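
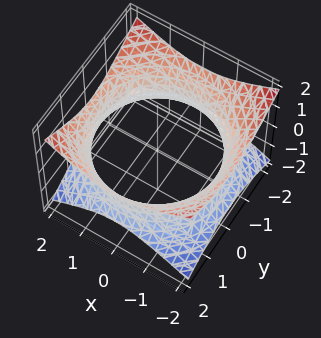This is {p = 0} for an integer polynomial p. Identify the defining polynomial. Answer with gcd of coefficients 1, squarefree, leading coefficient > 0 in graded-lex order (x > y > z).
x^2 + y^2 - 2*z^2 - 3

deg p = 2.
Symmetries: the z ↦ −z reflection is a symmetry, so z appears only in even powers; rotational symmetry about the z-axis ⇒ p depends on x, y only through x² + y².
Observable constraints: no z-intercept at any integer in the box; a circular section at z = 0 has radius between 1 and 2.
The integer polynomial consistent with all of this is the stated p.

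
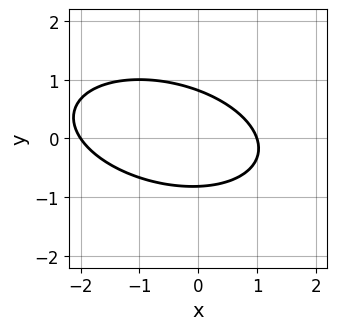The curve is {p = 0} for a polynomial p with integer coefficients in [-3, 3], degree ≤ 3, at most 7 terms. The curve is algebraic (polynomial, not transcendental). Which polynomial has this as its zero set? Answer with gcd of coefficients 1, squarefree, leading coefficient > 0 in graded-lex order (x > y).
First, the degree is 2 — the shape is more complex than any degree-1 curve.
Next, from the visible intercepts: the x-axis gridline crossings are at x ∈ {-2, 1}.
Finally, putting this together gives p.

x^2 + x*y + 3*y^2 + x - 2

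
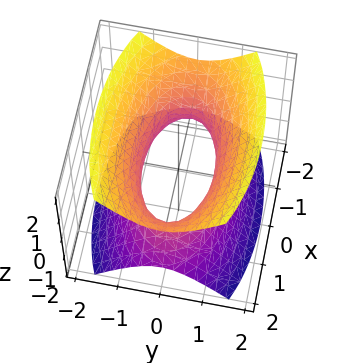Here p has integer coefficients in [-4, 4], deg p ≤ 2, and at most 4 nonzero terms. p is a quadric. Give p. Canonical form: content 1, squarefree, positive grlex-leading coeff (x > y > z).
The degree is 2 — an hourglass — one-sheet hyperboloid; a quadric.
Symmetries: mirror symmetry z ↦ −z ⇒ only even powers of z; the y ↦ −y reflection is a symmetry, so y appears only in even powers; mirror symmetry x ↦ −x ⇒ only even powers of x.
Against the integer gridlines: it misses every integer gridline on the z-axis.
Putting this together gives p.

x^2 + 3*y^2 - 2*z^2 - 2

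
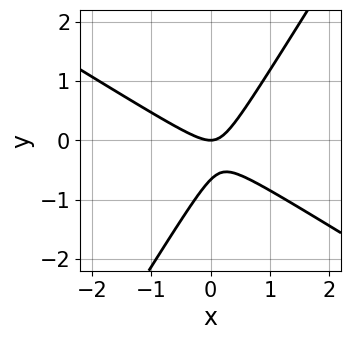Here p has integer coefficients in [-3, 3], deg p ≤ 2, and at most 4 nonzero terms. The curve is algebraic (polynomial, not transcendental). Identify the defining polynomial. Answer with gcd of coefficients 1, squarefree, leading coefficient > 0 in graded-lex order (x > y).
(a) Degree: no degree-1 curve has this shape, so deg p = 2.
(b) Checking where it meets the axes: one y-axis crossing is at y = 0; it meets the x-axis at x = 0 (among the integer gridlines).
(c) These observations pin down the coefficients.

3*x^2 + 3*x*y - 3*y^2 - 2*y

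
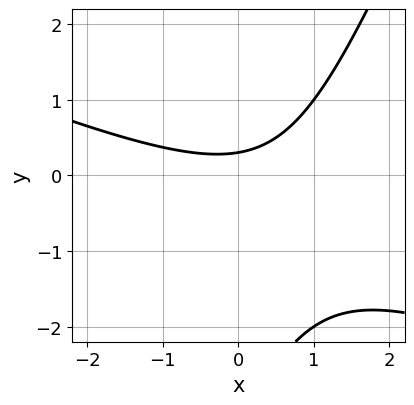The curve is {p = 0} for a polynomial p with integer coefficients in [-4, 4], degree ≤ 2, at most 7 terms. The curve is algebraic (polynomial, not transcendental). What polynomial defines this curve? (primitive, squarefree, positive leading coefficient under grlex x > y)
(a) The degree is 2 — a generic line meets the curve in up to 2 points.
(b) Checking where it meets the axes: the curve avoids every integer x-axis point in the box.
(c) Fitting integer coefficients to these (and the overall shape) gives p.

x^2 + 2*x*y - y^2 - 3*y + 1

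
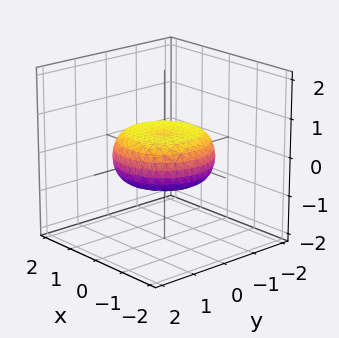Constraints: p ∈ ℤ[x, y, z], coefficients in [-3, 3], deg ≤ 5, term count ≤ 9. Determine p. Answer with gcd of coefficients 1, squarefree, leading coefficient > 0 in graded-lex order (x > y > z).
(a) deg p = 4.
(b) Symmetry: the z-axis is an axis of rotation, so x and y enter only as x² + y².
(c) Against the integer gridlines: a circular section at z = 0 has radius between 1 and 2.
(d) Fitting integer coefficients to these (and the overall shape) gives p.

x^4 + 2*x^2*y^2 + y^4 - x^2 - y^2 + 3*z^2 - 1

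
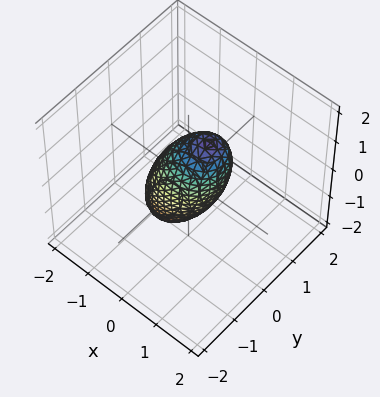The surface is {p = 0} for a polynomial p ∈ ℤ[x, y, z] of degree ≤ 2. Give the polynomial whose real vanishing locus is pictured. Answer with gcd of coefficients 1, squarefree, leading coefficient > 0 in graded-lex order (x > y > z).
First, degree: a generic line meets the surface in up to 2 points, so deg p = 2.
Finally, putting this together gives p.

3*x^2 - 2*x*z + 3*y^2 + z^2 - 2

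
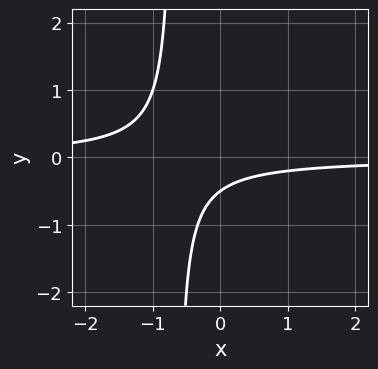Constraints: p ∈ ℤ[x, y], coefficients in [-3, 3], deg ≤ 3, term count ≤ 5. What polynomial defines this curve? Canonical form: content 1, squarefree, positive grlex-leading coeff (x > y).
3*x*y + 2*y + 1

1. Degree: a generic line meets the curve in up to 2 points, so deg p = 2.
2. From the axis intercepts and sections: no x-intercept at any integer in the box.
3. Assembling these constraints gives the stated polynomial.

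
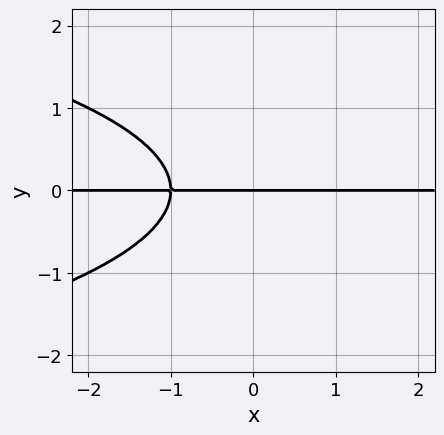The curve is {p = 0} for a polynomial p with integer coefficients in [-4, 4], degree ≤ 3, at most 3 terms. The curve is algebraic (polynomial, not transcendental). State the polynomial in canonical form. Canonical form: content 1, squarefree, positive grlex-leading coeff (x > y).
y^3 + x*y + y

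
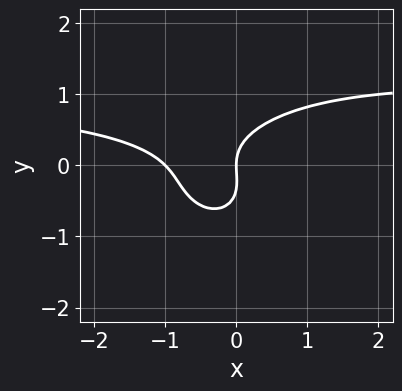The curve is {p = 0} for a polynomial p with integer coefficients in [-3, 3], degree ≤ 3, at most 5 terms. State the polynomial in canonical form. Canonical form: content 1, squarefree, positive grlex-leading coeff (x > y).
2*x^2*y + 3*y^3 - 2*x^2 + y^2 - 2*x

1. Degree: the shape is more complex than any degree-2 curve, so deg p = 3.
2. Reading off the gridlines: the x-axis gridline crossings are at x ∈ {-1, 0}; it meets the y-axis at y = 0 (among the integer gridlines).
3. These observations pin down the coefficients.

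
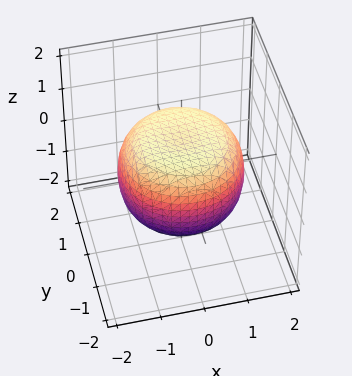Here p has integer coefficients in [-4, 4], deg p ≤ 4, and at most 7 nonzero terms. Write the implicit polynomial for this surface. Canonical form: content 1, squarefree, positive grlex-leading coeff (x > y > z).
x^4 + 2*x^2*y^2 + y^4 - x^2 - y^2 + 2*z^2 - 2

First, degree: a generic line meets the surface in up to 4 points, so deg p = 4.
Next, symmetry: the surface is invariant under rotation about z: p = q(x² + y², z).
Next, checking where it meets the axes: among the integer gridlines, it crosses the z-axis at z ∈ {-1, 1}; a circular section at z = 1 has radius exactly 1.
Finally, matching integer coefficients to the picture gives p.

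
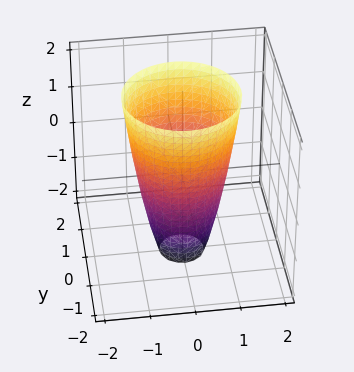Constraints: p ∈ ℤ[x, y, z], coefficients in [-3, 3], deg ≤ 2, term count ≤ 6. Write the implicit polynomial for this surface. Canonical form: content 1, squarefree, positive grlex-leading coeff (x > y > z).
(a) deg p = 2. The shape is more complex than any degree-1 surface.
(b) Symmetries: the z-axis is an axis of rotation, so x and y enter only as x² + y².
(c) Checking where it meets the axes: a circular section at z = 1 has radius between 1 and 2; among the integer gridlines, it crosses the y-axis at y ∈ {-1, 1}; no z-intercept at any integer in the box.
(d) Solving for integer coefficients yields p as stated. Check: (-1, 0, 0) on the x-axis lies on the surface, and p(-1, 0, 0) = 0. ✓

3*x^2 + 3*y^2 - z - 3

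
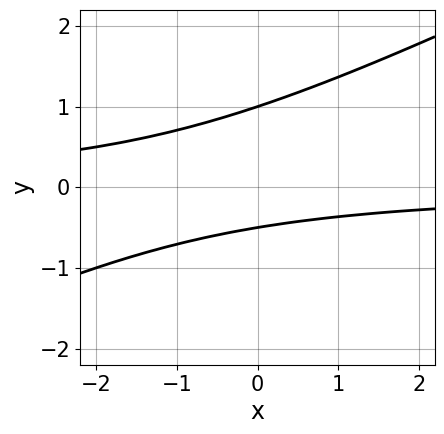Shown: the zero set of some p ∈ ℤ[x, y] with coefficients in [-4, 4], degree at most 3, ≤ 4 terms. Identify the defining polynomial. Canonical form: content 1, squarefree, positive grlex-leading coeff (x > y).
First, deg p = 2. No degree-1 curve has this shape.
Then, checking where it meets the axes: no x-intercept at any integer in the box; it crosses the y-axis at the gridline y = 1.
Finally, assembling these constraints gives the stated polynomial.

x*y - 2*y^2 + y + 1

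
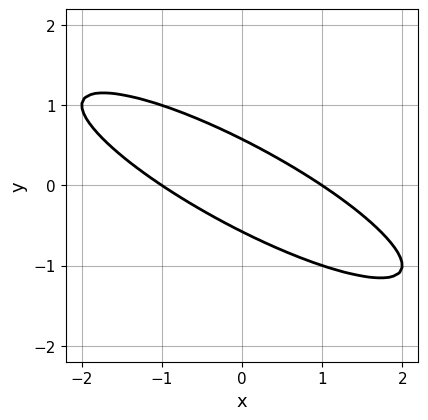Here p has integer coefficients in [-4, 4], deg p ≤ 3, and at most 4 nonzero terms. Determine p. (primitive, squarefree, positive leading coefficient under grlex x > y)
x^2 + 3*x*y + 3*y^2 - 1

The degree is 2 — no degree-1 curve has this shape.
Against the integer gridlines: among the integer gridlines, it crosses the x-axis at x ∈ {-1, 1}.
Assembling these constraints gives the stated polynomial.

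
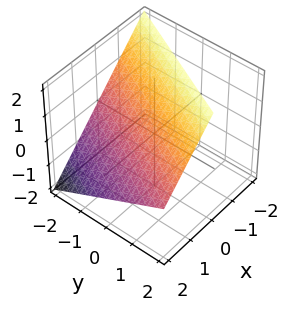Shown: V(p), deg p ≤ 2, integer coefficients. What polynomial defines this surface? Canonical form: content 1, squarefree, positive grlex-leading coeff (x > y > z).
2*x - y + 2*z - 2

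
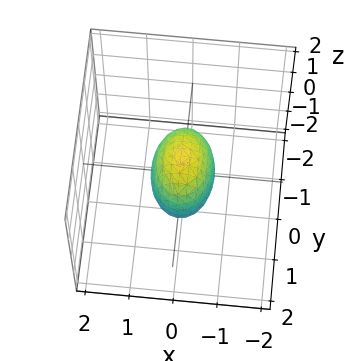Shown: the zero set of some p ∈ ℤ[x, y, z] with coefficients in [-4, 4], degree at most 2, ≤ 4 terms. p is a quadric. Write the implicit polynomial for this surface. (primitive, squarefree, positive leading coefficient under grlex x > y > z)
First, the degree is 2 — bounded and convex; a quadric.
Then, symmetries: it's symmetric under y → −y, forcing even powers of y; mirror symmetry z ↦ −z ⇒ only even powers of z; mirror symmetry x ↦ −x ⇒ only even powers of x.
Then, from the axis intercepts and sections: among the integer gridlines, it crosses the z-axis at z ∈ {-1, 1}; among the integer gridlines, it crosses the y-axis at y ∈ {-1, 1}.
Finally, assembling these constraints gives the stated polynomial.

2*x^2 + y^2 + z^2 - 1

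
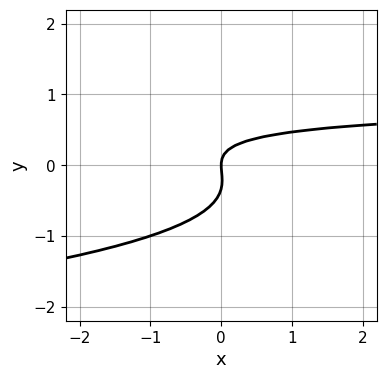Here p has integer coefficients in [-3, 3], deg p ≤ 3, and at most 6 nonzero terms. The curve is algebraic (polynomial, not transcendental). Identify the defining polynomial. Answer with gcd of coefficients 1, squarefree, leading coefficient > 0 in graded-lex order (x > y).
Degree: no degree-2 curve has this shape, so deg p = 3.
Checking where it meets the axes: it meets the y-axis at y = 0 (among the integer gridlines); one x-axis crossing is at x = 0.
Putting this together gives p.

3*y^3 + x*y + y^2 - x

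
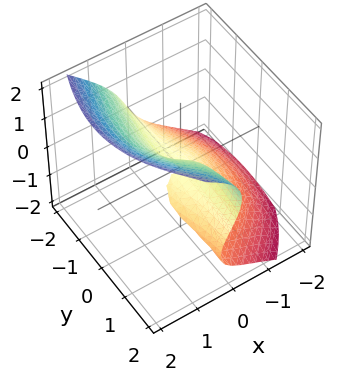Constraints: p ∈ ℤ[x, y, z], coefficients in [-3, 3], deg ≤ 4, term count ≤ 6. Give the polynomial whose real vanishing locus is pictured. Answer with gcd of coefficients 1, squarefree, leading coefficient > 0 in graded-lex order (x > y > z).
3*x^3 + 3*x*y^2 - 3*z^3 + 2*x*z + 3*y*z

First, the degree is 3 — the shape is more complex than any degree-2 surface.
Then, reading off the gridlines: it crosses the z-axis at the gridline z = 0; every point of the y-axis in the box is on the surface.
Finally, solving for integer coefficients yields p as stated.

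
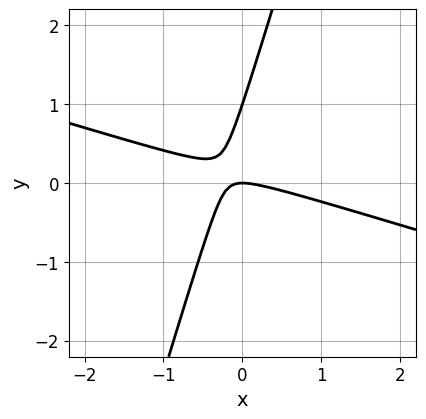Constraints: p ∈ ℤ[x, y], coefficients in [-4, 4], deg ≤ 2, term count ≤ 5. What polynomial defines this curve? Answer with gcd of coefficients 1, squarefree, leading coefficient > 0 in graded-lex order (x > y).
1. deg p = 2.
2. Observable constraints: among the integer gridlines, it crosses the y-axis at y ∈ {0, 1}; it crosses the x-axis at the gridline x = 0.
3. Solving for integer coefficients yields p as stated.

x^2 + 3*x*y - y^2 + y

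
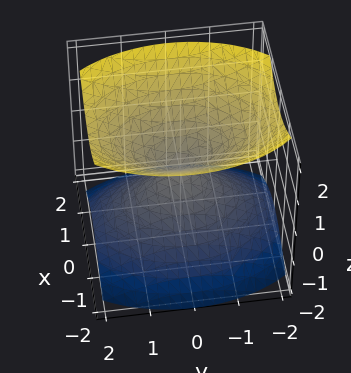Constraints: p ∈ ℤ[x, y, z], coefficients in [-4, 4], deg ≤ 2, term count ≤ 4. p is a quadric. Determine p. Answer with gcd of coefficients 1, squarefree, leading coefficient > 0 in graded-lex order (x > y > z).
2*x^2 + y^2 - 2*z^2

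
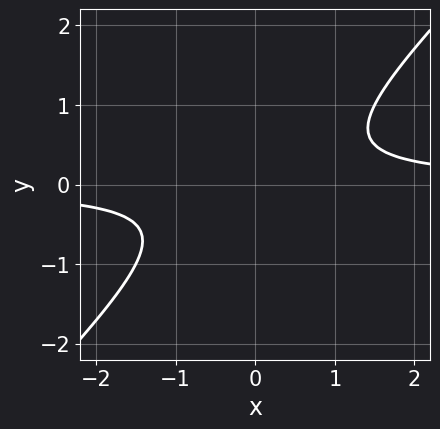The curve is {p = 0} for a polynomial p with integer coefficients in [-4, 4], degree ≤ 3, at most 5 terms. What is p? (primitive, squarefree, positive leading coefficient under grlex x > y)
First, deg p = 2. No degree-1 curve has this shape.
Next, observable constraints: the curve avoids every integer y-axis point in the box; it misses every integer gridline on the x-axis.
Finally, solving for integer coefficients yields p as stated.

2*x*y - 2*y^2 - 1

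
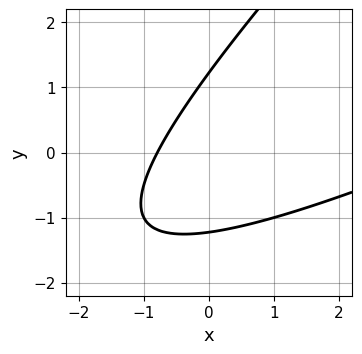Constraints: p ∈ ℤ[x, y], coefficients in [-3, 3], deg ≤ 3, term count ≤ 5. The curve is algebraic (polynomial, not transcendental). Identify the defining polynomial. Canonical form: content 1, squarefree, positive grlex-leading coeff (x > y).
The degree is 2 — no degree-1 curve has this shape.
Matching integer coefficients to the picture gives p.

x^2 - 3*x*y + 2*y^2 - 3*x - 3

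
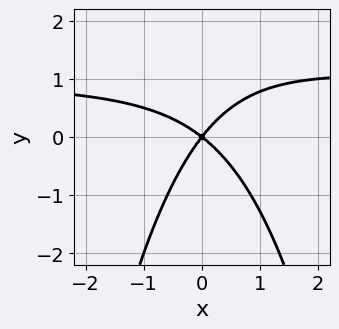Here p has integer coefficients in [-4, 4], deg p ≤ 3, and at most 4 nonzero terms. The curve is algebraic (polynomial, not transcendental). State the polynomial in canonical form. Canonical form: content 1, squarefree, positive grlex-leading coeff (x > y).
2*x^2*y - 2*x^2 - x*y + 2*y^2

1. deg p = 3.
2. From the axis intercepts and sections: one x-axis crossing is at x = 0; one y-axis crossing is at y = 0.
3. Putting this together gives p.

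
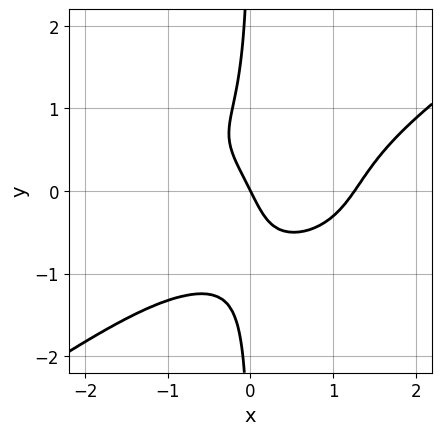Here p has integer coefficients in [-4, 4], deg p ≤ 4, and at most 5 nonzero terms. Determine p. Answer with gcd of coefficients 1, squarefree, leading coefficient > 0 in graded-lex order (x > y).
(a) Degree: no degree-3 curve has this shape, so deg p = 4.
(b) Against the integer gridlines: one y-axis crossing is at y = 0; it crosses the x-axis at the gridline x = 0.
(c) Assembling these constraints gives the stated polynomial.

x^4 - 3*x*y^3 - 2*x^2*y - 2*x - y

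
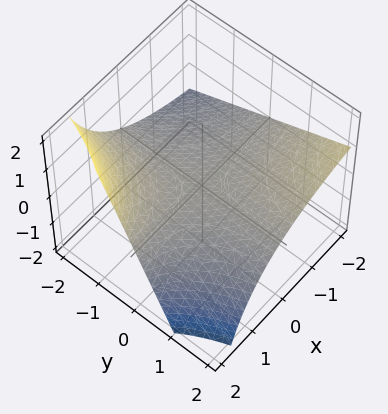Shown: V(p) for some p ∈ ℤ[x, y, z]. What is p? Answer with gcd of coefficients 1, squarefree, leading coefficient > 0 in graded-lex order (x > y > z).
x*y - x*z + 3*z

Degree: no degree-1 surface has this shape, so deg p = 2.
From the visible intercepts: every point of the x-axis in the box is on the surface; the visible y-axis segment lies entirely on the surface.
Fitting integer coefficients to these (and the overall shape) gives p.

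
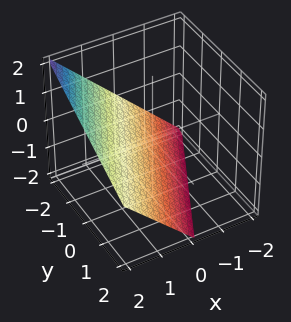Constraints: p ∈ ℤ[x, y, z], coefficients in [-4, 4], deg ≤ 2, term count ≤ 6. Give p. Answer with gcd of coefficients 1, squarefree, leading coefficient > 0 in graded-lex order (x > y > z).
(a) The degree is 1 — every cross-section is a straight line — this is a plane.
(b) Against the integer gridlines: one z-axis crossing is at z = -1; it crosses the y-axis at the gridline y = -2.
(c) The integer polynomial consistent with all of this is the stated p.

2*x - y - 2*z - 2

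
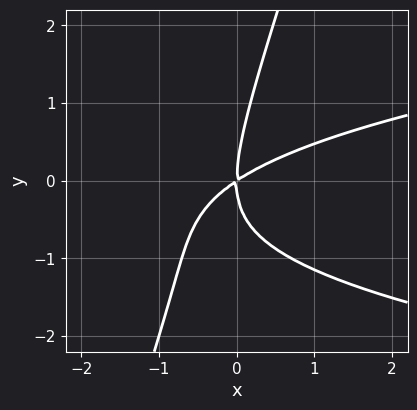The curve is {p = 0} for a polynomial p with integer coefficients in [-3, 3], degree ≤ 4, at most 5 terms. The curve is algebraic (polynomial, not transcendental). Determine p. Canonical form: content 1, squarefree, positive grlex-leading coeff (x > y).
3*x*y^2 - y^3 - 2*x^2 + 3*x*y

First, deg p = 3. A generic line meets the curve in up to 3 points.
Next, against the integer gridlines: it meets the x-axis at x = 0 (among the integer gridlines); it meets the y-axis at y = 0 (among the integer gridlines).
Finally, together with the visible shape, these determine p as stated.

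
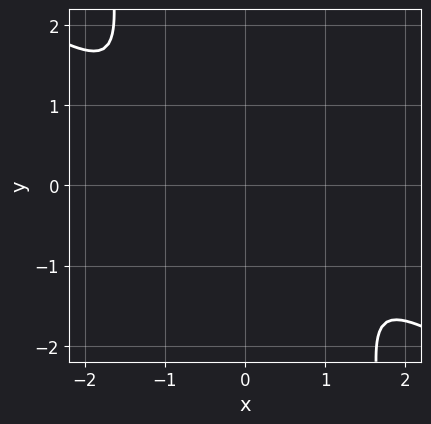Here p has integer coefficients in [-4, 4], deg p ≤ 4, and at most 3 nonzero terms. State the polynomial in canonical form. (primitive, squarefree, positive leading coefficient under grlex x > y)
First, deg p = 4.
Finally, putting this together gives p.

2*x^4 + 3*x^3*y + 3*y^2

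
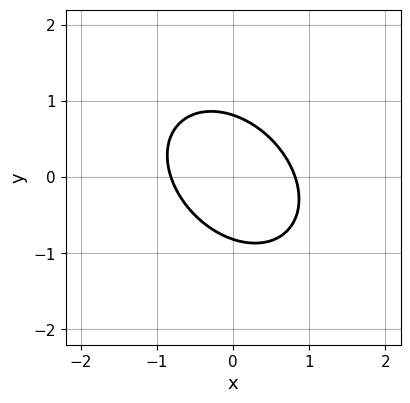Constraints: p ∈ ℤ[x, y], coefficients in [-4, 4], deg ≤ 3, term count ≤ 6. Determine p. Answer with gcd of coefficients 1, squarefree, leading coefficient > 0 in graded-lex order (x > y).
deg p = 2. No degree-1 curve has this shape.
Matching integer coefficients to the picture gives p.

3*x^2 + 2*x*y + 3*y^2 - 2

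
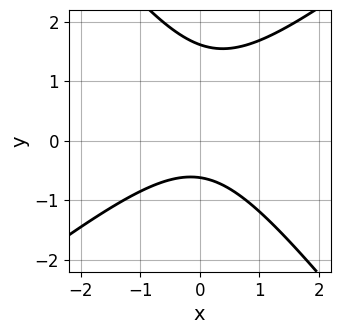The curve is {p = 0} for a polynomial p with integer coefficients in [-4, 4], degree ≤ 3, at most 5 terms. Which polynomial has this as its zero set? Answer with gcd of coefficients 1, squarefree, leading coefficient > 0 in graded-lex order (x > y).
(a) The degree is 2 — the shape is more complex than any degree-1 curve.
(b) Observable constraints: the curve avoids every integer x-axis point in the box.
(c) Fitting integer coefficients to these (and the overall shape) gives p.

2*x^2 - x*y - 2*y^2 + 2*y + 2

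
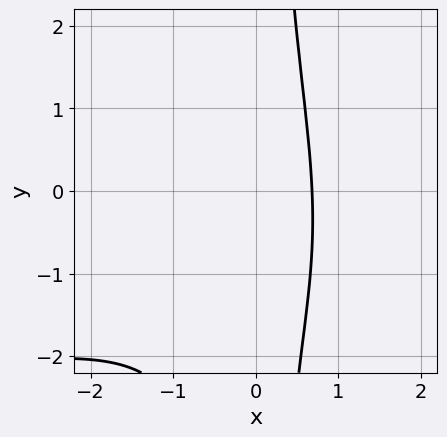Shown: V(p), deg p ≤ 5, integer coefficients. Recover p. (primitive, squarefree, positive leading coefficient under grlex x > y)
x^3*y + x^2*y^2 + 3*x^3 + 3*x - 3

First, degree: a generic line meets the curve in up to 4 points, so deg p = 4.
Next, against the integer gridlines: the curve avoids every integer y-axis point in the box.
Finally, matching integer coefficients to the picture gives p.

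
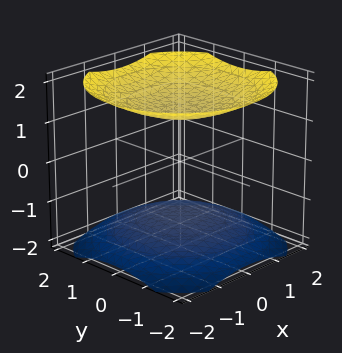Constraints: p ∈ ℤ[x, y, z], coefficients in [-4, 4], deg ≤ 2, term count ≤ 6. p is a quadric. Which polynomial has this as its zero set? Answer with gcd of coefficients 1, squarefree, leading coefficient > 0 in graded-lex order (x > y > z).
x^2 + y^2 - 2*z^2 + 3

(a) There are 2 components. Treating them together as one polynomial.
(b) The degree is 2 — two sheets facing apart; a quadric.
(c) Symmetries: mirror symmetry z ↦ −z ⇒ only even powers of z; the surface is invariant under rotation about z: p = q(x² + y², z).
(d) Against the integer gridlines: no y-intercept at any integer in the box; it misses every integer gridline on the x-axis.
(e) Solving for integer coefficients yields p as stated.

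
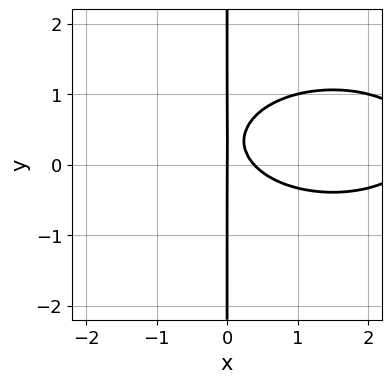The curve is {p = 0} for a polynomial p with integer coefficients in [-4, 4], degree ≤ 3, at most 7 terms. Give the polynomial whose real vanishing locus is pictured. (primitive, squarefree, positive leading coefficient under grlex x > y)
First, degree: a generic line meets the curve in up to 3 points, so deg p = 3.
Then, reading off the gridlines: it crosses the x-axis at the gridline x = 0; every point of the y-axis in the box is on the curve.
Finally, the integer polynomial consistent with all of this is the stated p.

x^3 + 3*x*y^2 - 3*x^2 - 2*x*y + x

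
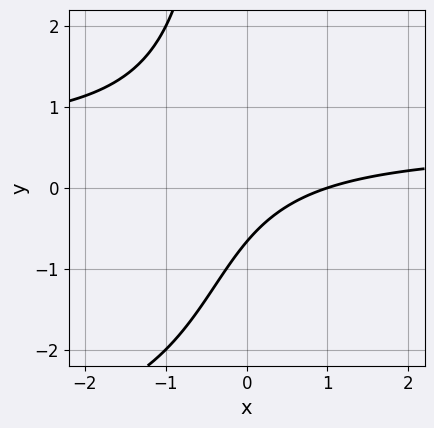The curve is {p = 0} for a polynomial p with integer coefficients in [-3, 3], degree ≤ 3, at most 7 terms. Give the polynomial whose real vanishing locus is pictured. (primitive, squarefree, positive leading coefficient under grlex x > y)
(a) Degree: no degree-2 curve has this shape, so deg p = 3.
(b) Observable constraints: one x-axis crossing is at x = 1.
(c) Fitting integer coefficients to these (and the overall shape) gives p.

x*y^2 + 3*x*y - 2*x + 3*y + 2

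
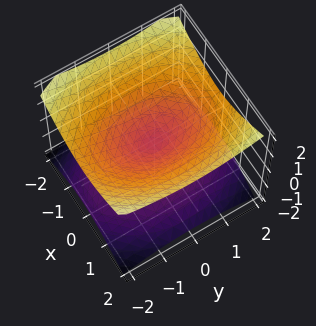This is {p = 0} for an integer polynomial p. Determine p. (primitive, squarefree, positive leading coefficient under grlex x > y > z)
2*x^2 + y^2 - 3*z^2

First, deg p = 2. Two nappes meeting at a single point; a quadric.
Next, symmetries: it's symmetric under x → −x, forcing even powers of x; it's symmetric under z → −z, forcing even powers of z; mirror symmetry y ↦ −y ⇒ only even powers of y.
Then, reading off the gridlines: it meets the z-axis at z = 0 (among the integer gridlines); it meets the y-axis at y = 0 (among the integer gridlines).
Finally, matching integer coefficients to the picture gives p.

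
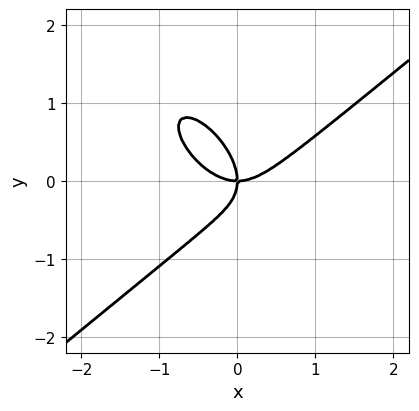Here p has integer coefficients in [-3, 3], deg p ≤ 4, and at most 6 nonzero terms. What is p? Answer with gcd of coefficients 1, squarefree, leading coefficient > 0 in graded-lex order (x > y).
First, degree: no degree-2 curve has this shape, so deg p = 3.
Next, against the integer gridlines: one x-axis crossing is at x = 0; one y-axis crossing is at y = 0.
Finally, the integer polynomial consistent with all of this is the stated p.

3*x^3 - 2*x*y^2 - 3*y^3 - 3*x*y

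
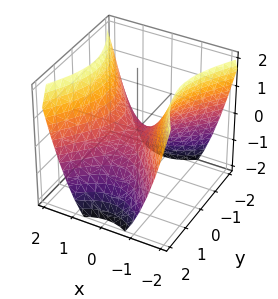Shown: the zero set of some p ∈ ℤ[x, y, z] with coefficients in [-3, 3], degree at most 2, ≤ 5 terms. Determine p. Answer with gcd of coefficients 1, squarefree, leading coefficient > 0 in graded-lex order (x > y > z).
3*x^2 - 2*y^2 - 3*z

(a) The degree is 2 — a hyperbolic paraboloid; a quadric.
(b) Symmetries: mirror symmetry y ↦ −y ⇒ only even powers of y; mirror symmetry x ↦ −x ⇒ only even powers of x.
(c) Checking where it meets the axes: it meets the x-axis at x = 0 (among the integer gridlines); one z-axis crossing is at z = 0; one y-axis crossing is at y = 0.
(d) Fitting integer coefficients to these (and the overall shape) gives p.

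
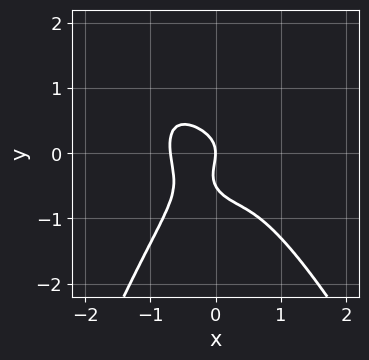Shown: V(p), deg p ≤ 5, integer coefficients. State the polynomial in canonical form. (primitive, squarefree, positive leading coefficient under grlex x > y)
1. Degree: the shape is more complex than any degree-3 curve, so deg p = 4.
2. Reading off the gridlines: it meets the y-axis at y = 0 (among the integer gridlines); one x-axis crossing is at x = 0.
3. Solving for integer coefficients yields p as stated.

3*x^4 + x^3*y + 2*y^3 + y^2 + x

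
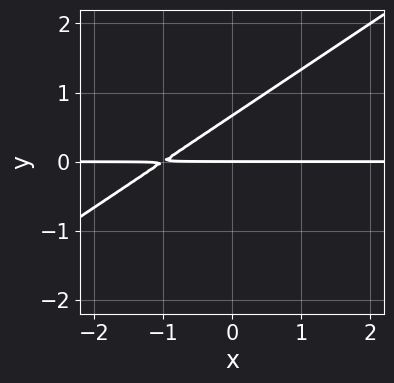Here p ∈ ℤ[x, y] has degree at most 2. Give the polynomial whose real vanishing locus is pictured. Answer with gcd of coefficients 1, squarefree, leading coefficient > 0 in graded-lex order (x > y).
2*x*y - 3*y^2 + 2*y

First, the degree is 2 — a generic line meets the curve in up to 2 points.
Then, reading off the gridlines: it crosses the y-axis at the gridline y = 0; every point of the x-axis in the box is on the curve.
Finally, putting this together gives p.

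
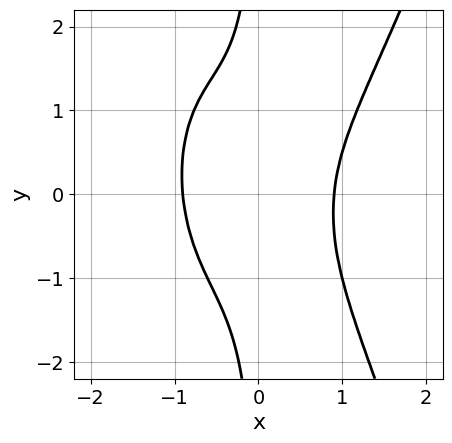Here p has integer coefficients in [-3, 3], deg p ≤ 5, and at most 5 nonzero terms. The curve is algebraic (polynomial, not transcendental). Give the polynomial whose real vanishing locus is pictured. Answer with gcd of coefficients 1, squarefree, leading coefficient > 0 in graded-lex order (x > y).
First, the degree is 4 — no degree-3 curve has this shape.
Next, from the visible intercepts: the curve avoids every integer y-axis point in the box.
Finally, solving for integer coefficients yields p as stated.

3*x^4 - x^2*y - 2*x*y^2 - 2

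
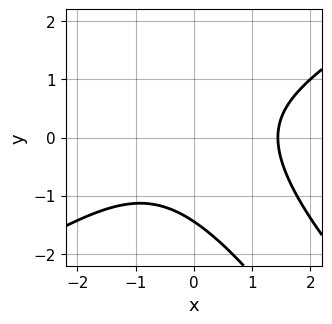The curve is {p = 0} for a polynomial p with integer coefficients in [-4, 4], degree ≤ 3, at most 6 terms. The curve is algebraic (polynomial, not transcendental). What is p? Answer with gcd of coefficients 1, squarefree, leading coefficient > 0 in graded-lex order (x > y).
x^3 - 2*x*y^2 - y^3 - 3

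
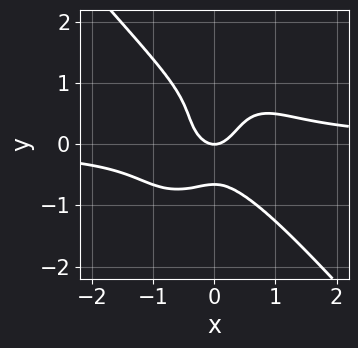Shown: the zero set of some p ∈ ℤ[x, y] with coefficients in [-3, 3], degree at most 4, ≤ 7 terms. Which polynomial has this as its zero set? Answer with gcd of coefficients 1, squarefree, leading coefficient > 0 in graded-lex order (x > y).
3*x^3*y + 2*y^4 - y^3 - 2*x^2 + y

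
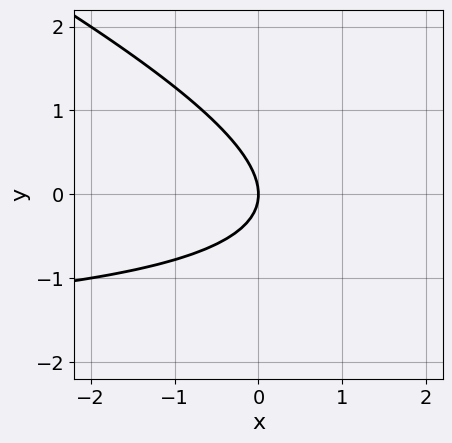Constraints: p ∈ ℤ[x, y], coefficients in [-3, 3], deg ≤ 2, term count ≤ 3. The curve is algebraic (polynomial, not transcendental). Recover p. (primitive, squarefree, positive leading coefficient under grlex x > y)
1. Degree: a generic line meets the curve in up to 2 points, so deg p = 2.
2. From the axis intercepts and sections: one y-axis crossing is at y = 0; it meets the x-axis at x = 0 (among the integer gridlines).
3. Assembling these constraints gives the stated polynomial.

x*y + 2*y^2 + 2*x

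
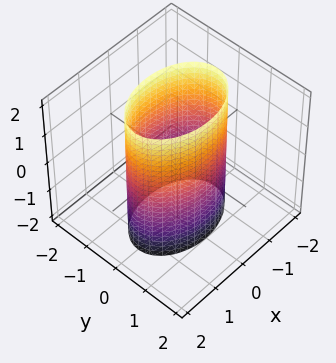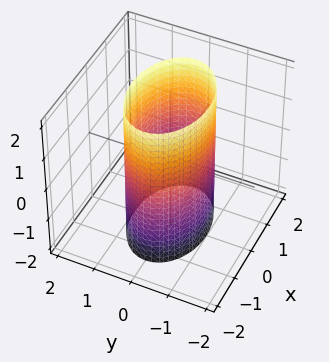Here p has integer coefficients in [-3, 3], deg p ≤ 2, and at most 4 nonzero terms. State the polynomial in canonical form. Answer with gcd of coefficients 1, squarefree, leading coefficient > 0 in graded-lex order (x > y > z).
First, deg p = 2. Constant cross-section along one axis; a quadric.
Then, symmetries: it's symmetric under x → −x, forcing even powers of x; mirror symmetry z ↦ −z ⇒ only even powers of z; mirror symmetry y ↦ −y ⇒ only even powers of y.
Next, from the visible intercepts: the surface avoids every integer z-axis point in the box; the y-axis gridline crossings are at y ∈ {-1, 1}.
Finally, together with the visible shape, these determine p as stated.

x^2 + 2*y^2 - 2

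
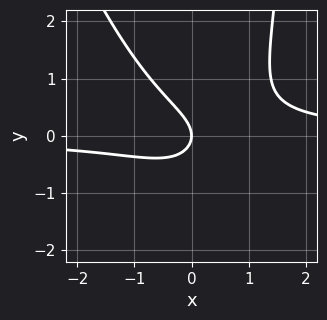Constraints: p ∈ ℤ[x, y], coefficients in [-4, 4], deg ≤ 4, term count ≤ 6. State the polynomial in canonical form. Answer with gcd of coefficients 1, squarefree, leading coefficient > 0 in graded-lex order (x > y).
3*x^2*y + x*y^2 - x*y - 3*y^2 - 2*x

deg p = 3. No degree-2 curve has this shape.
Checking where it meets the axes: it meets the x-axis at x = 0 (among the integer gridlines); one y-axis crossing is at y = 0.
Together with the visible shape, these determine p as stated.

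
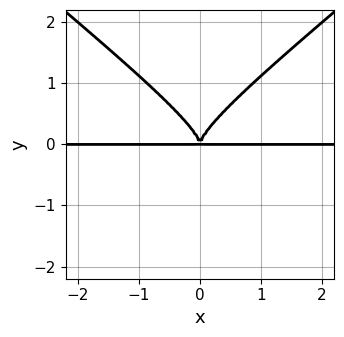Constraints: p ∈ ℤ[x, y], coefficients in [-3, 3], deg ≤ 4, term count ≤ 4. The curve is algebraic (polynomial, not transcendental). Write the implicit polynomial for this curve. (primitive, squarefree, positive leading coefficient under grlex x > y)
First, the degree is 4 — a generic line meets the curve in up to 4 points.
Then, symmetries: it's symmetric under x → −x, forcing even powers of x.
Then, reading off the gridlines: every point of the x-axis in the box is on the curve.
Finally, solving for integer coefficients yields p as stated.

2*x^2*y^2 - 3*y^4 + 2*x^2*y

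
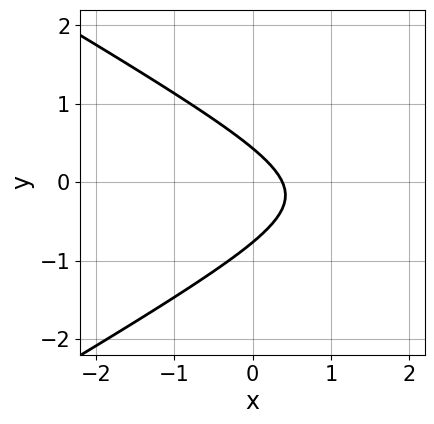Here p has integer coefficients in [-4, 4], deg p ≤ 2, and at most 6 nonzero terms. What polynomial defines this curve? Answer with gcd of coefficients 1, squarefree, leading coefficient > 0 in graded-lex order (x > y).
x^2 - 3*y^2 - 3*x - y + 1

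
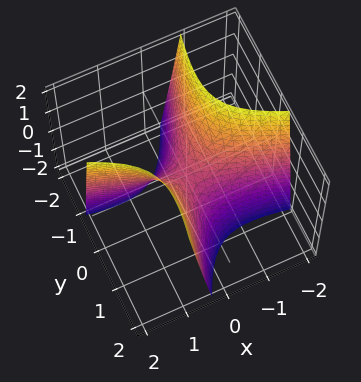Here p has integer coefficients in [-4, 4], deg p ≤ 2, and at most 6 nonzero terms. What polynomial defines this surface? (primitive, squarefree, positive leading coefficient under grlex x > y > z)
x^2 + 3*x*y - y^2 - z

(a) deg p = 2. The shape is more complex than any degree-1 surface.
(b) Checking where it meets the axes: it meets the y-axis at y = 0 (among the integer gridlines); it crosses the z-axis at the gridline z = 0.
(c) Together with the visible shape, these determine p as stated.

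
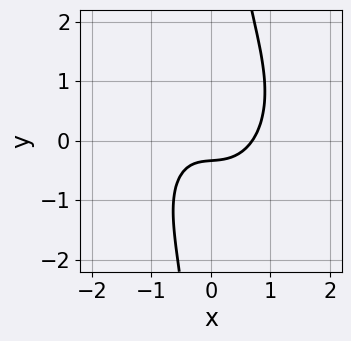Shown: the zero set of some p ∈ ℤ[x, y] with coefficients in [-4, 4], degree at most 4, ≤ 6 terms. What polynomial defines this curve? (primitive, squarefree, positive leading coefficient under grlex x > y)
Degree: no degree-2 curve has this shape, so deg p = 3.
The integer polynomial consistent with all of this is the stated p.

3*x^3 + 2*x*y^2 - 3*y - 1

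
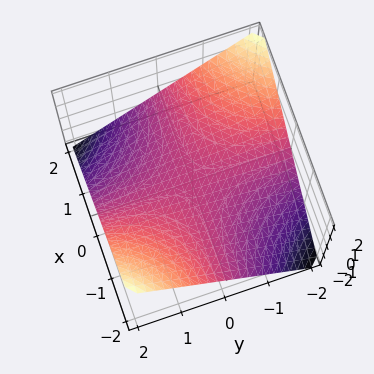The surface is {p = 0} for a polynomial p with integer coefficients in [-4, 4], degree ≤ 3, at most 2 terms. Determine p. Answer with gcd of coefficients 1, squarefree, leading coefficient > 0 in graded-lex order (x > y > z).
Degree: a hyperbolic paraboloid; a quadric, so deg p = 2.
From the visible intercepts: every point of the y-axis in the box is on the surface; it crosses the z-axis at the gridline z = 0.
Putting this together gives p. Check: (1, 0, 0) on the x-axis lies on the surface, and p(1, 0, 0) = 0. ✓

x*y + 2*z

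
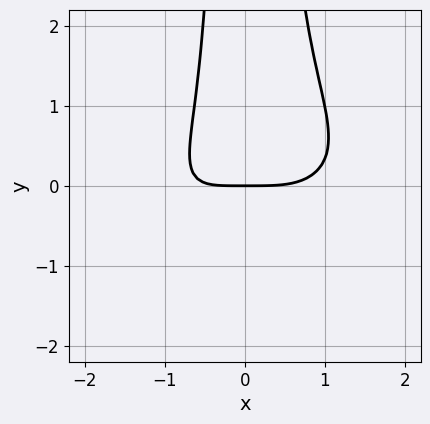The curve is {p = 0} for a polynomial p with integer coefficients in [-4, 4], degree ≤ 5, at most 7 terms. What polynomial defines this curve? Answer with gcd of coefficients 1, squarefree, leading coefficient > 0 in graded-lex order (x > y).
x^4 + 3*x^2*y^2 + x^2*y - 2*x*y - 3*y

First, the degree is 4 — no degree-3 curve has this shape.
Then, reading off the gridlines: it meets the x-axis at x = 0 (among the integer gridlines); it crosses the y-axis at the gridline y = 0.
Finally, these observations pin down the coefficients.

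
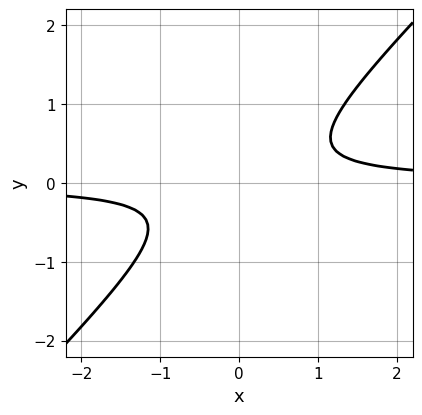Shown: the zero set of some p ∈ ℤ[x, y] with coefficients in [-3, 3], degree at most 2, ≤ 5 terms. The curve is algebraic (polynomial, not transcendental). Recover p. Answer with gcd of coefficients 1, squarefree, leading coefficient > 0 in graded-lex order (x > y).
First, the degree is 2 — a generic line meets the curve in up to 2 points.
Then, from the axis intercepts and sections: no y-intercept at any integer in the box; no x-intercept at any integer in the box.
Finally, fitting integer coefficients to these (and the overall shape) gives p.

3*x*y - 3*y^2 - 1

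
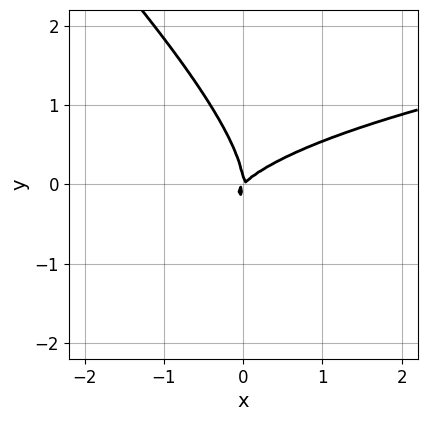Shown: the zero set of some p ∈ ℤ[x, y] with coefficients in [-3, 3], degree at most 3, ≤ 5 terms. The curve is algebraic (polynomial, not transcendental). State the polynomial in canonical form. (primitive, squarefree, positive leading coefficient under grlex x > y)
x*y^2 + y^3 - x^2 + x*y

(a) deg p = 3. A generic line meets the curve in up to 3 points.
(b) From the axis intercepts and sections: one x-axis crossing is at x = 0; it crosses the y-axis at the gridline y = 0.
(c) Fitting integer coefficients to these (and the overall shape) gives p.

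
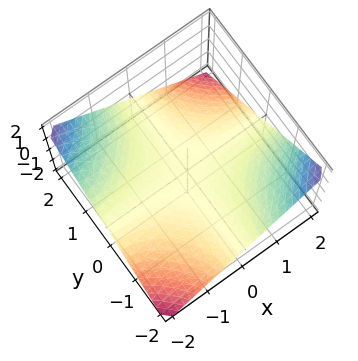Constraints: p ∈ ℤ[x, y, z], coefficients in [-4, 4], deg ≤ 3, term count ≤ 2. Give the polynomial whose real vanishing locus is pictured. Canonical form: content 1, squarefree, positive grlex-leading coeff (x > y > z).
(a) deg p = 2. A saddle surface; a quadric.
(b) Checking where it meets the axes: every point of the y-axis in the box is on the surface; one z-axis crossing is at z = 0; the visible x-axis segment lies entirely on the surface.
(c) Putting this together gives p.

x*y + 2*z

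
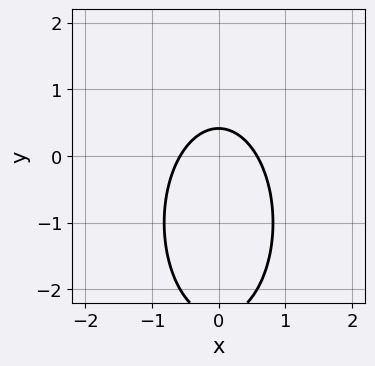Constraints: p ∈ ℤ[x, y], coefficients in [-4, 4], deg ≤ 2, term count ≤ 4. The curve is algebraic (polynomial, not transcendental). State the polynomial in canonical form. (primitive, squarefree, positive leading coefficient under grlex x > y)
3*x^2 + y^2 + 2*y - 1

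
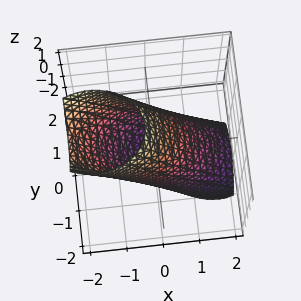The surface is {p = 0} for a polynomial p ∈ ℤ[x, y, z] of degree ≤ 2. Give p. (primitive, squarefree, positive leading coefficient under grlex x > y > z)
2*x^2 + 3*x*z + 3*y^2 + z^2 - 3

1. The degree is 2 — no degree-1 surface has this shape.
2. Against the integer gridlines: the y-axis gridline crossings are at y ∈ {-1, 1}.
3. Solving for integer coefficients yields p as stated.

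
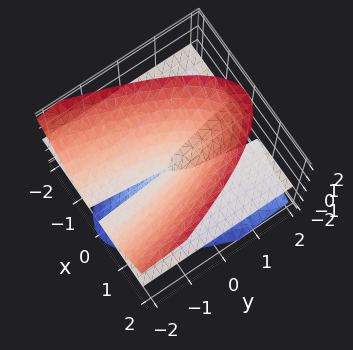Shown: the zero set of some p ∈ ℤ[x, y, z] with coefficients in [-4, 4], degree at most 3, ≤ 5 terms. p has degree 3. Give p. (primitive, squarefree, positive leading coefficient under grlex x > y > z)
First, degree: no degree-2 surface has this shape, so deg p = 3.
Then, observable constraints: every point of the y-axis in the box is on the surface; it crosses the z-axis at the gridline z = 0; the visible x-axis segment lies entirely on the surface.
Finally, the integer polynomial consistent with all of this is the stated p.

3*x^2*z + 2*y*z^2 - 2*z^3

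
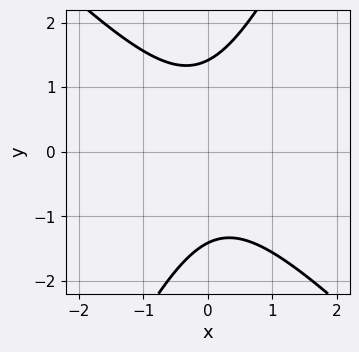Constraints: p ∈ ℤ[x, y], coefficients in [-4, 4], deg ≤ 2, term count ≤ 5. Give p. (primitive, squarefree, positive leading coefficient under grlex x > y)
2*x^2 + x*y - y^2 + 2

The degree is 2 — no degree-1 curve has this shape.
From the axis intercepts and sections: no x-intercept at any integer in the box.
Fitting integer coefficients to these (and the overall shape) gives p.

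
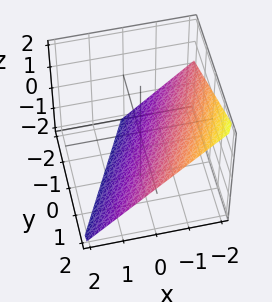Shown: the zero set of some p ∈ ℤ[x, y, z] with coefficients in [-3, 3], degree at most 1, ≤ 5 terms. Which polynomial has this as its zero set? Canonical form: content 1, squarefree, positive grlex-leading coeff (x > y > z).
The degree is 1 — every cross-section is a straight line — this is a plane.
Checking where it meets the axes: it meets the y-axis at y = 2 (among the integer gridlines); one z-axis crossing is at z = -1; it meets the x-axis at x = -1 (among the integer gridlines).
Putting this together gives p.

2*x - y + 2*z + 2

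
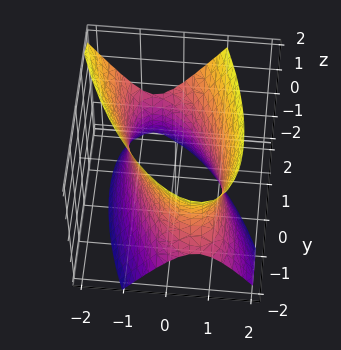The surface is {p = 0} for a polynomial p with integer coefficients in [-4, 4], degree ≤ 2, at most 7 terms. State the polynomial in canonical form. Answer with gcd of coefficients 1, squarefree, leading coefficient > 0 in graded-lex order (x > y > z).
3*x^2 + 2*x*y + y^2 - y*z - z^2 - 3

1. The degree is 2 — a generic line meets the surface in up to 2 points.
2. Reading off the gridlines: the surface avoids every integer z-axis point in the box; among the integer gridlines, it crosses the x-axis at x ∈ {-1, 1}.
3. The integer polynomial consistent with all of this is the stated p.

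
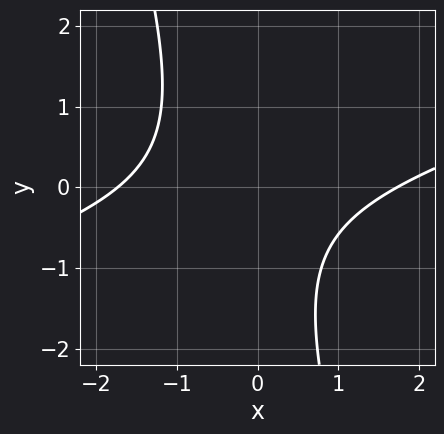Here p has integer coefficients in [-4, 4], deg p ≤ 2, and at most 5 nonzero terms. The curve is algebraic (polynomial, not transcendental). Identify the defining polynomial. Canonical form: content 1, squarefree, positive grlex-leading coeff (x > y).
x^2 - 3*x*y - y^2 - y - 3

(a) Degree: the shape is more complex than any degree-1 curve, so deg p = 2.
(b) From the visible intercepts: it misses every integer gridline on the y-axis.
(c) Assembling these constraints gives the stated polynomial.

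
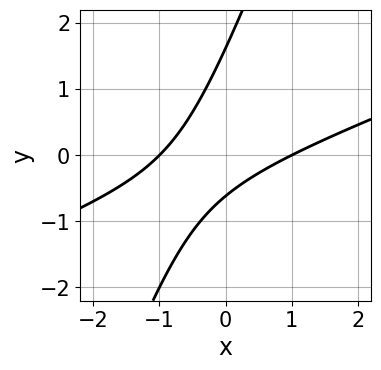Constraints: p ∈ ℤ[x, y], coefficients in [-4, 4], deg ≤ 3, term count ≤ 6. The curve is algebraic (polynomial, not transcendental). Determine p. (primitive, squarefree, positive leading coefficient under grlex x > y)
x^2 - 3*x*y + y^2 - y - 1

deg p = 2. A generic line meets the curve in up to 2 points.
Reading off the gridlines: among the integer gridlines, it crosses the x-axis at x ∈ {-1, 1}.
Matching integer coefficients to the picture gives p.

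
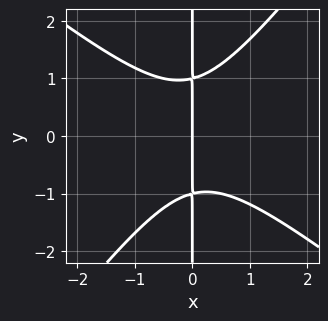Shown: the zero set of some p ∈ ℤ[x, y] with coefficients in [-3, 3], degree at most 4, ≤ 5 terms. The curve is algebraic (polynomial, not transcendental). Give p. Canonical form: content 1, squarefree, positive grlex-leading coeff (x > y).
(a) The degree is 3 — a generic line meets the curve in up to 3 points.
(b) From the axis intercepts and sections: every point of the y-axis in the box is on the curve; it meets the x-axis at x = 0 (among the integer gridlines).
(c) Fitting integer coefficients to these (and the overall shape) gives p.

2*x^3 + x^2*y - 2*x*y^2 + 2*x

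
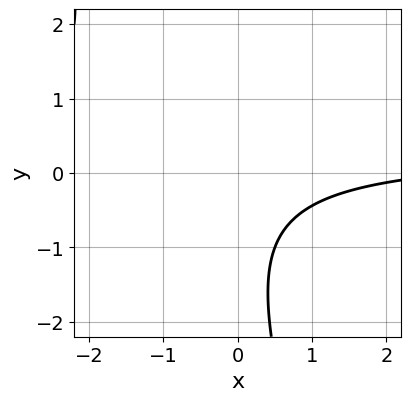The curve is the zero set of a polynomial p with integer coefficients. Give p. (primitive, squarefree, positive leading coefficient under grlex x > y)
1. The degree is 2 — a generic line meets the curve in up to 2 points.
2. Checking where it meets the axes: it misses every integer gridline on the y-axis; it misses every integer gridline on the x-axis.
3. Putting this together gives p.

3*x*y + y^2 - x + 2*y + 3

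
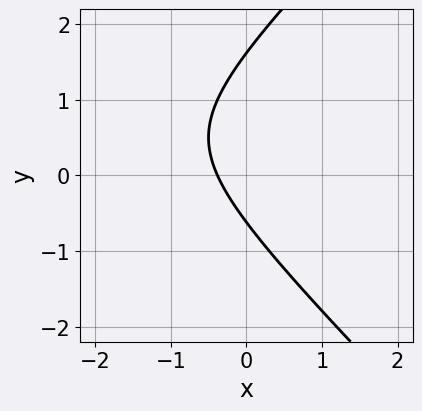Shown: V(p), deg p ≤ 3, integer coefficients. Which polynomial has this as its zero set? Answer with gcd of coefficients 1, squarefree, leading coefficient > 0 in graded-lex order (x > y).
x^2 - y^2 + 3*x + y + 1

1. The degree is 2 — a generic line meets the curve in up to 2 points.
2. Solving for integer coefficients yields p as stated.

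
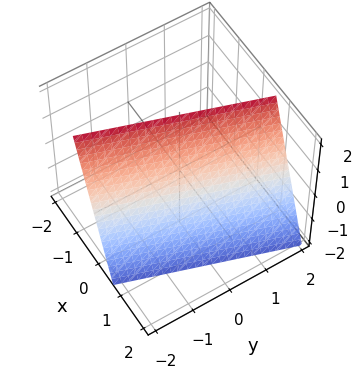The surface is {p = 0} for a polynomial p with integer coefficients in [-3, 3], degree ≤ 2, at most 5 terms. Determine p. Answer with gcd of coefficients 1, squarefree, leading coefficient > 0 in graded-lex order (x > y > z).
3*x - y + z - 2

First, the degree is 1 — the surface is flat (a plane).
Then, from the axis intercepts and sections: it meets the z-axis at z = 2 (among the integer gridlines); it crosses the y-axis at the gridline y = -2.
Finally, matching integer coefficients to the picture gives p.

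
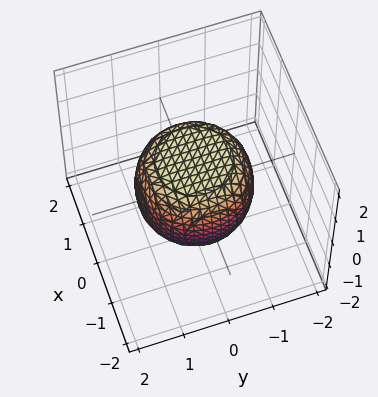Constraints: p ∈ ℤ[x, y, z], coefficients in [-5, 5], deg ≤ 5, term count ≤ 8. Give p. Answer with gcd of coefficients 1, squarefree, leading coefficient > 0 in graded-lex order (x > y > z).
2*x^4 + 4*x^2*y^2 + 2*y^4 - x^2 - y^2 + 3*z^2 - 3

deg p = 4. A generic line meets the surface in up to 4 points.
Symmetries: rotational symmetry about the z-axis ⇒ p depends on x, y only through x² + y².
Observable constraints: the z-axis gridline crossings are at z ∈ {-1, 1}; a circular section at z = 0 has radius between 1 and 2.
These observations pin down the coefficients.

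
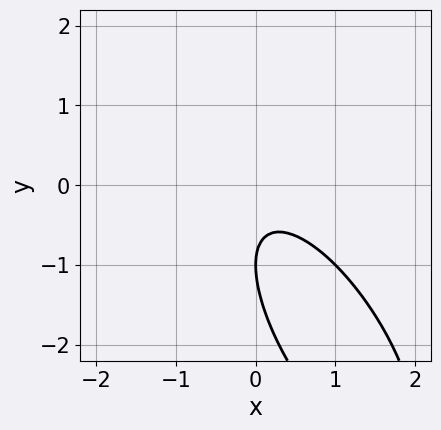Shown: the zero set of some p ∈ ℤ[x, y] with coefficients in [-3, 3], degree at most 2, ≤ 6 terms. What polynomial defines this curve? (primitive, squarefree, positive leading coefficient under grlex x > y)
2*x^2 + 2*x*y + y^2 + 2*y + 1

First, degree: no degree-1 curve has this shape, so deg p = 2.
Next, against the integer gridlines: it meets the y-axis at y = -1 (among the integer gridlines); the curve avoids every integer x-axis point in the box.
Finally, solving for integer coefficients yields p as stated.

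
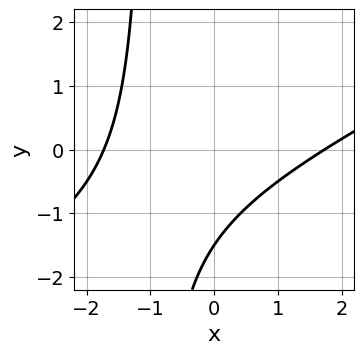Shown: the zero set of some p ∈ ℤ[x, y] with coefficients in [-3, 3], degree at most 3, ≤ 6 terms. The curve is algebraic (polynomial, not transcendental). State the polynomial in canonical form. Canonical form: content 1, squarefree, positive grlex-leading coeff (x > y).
x^2 - 2*x*y - 2*y - 3

First, deg p = 2. The shape is more complex than any degree-1 curve.
Finally, matching integer coefficients to the picture gives p.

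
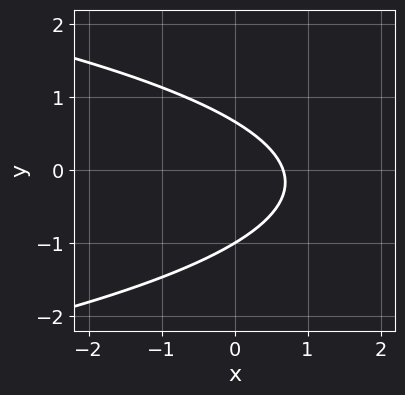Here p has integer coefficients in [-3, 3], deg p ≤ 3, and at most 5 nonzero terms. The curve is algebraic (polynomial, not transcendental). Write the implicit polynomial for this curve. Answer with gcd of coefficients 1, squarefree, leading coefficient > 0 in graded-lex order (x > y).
1. The degree is 2 — no degree-1 curve has this shape.
2. From the axis intercepts and sections: one y-axis crossing is at y = -1.
3. These observations pin down the coefficients.

3*y^2 + 3*x + y - 2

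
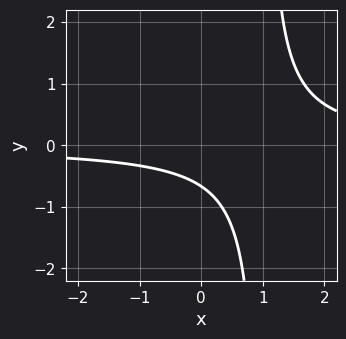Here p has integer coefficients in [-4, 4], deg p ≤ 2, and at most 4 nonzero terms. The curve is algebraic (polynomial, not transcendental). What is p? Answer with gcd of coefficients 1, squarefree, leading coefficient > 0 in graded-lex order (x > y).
1. The degree is 2 — the shape is more complex than any degree-1 curve.
2. Checking where it meets the axes: it misses every integer gridline on the x-axis.
3. Assembling these constraints gives the stated polynomial.

3*x*y - 3*y - 2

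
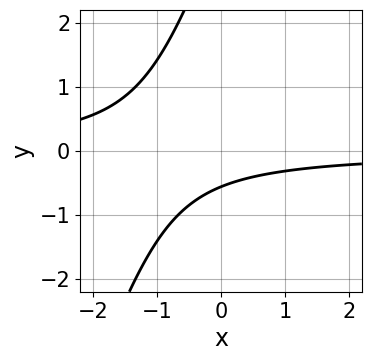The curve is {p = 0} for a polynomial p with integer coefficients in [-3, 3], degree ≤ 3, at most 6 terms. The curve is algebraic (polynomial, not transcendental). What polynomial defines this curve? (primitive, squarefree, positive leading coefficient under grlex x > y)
3*x*y - y^2 + 3*y + 2

The degree is 2 — a generic line meets the curve in up to 2 points.
Against the integer gridlines: no x-intercept at any integer in the box.
The integer polynomial consistent with all of this is the stated p.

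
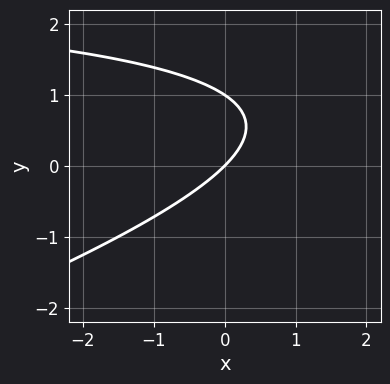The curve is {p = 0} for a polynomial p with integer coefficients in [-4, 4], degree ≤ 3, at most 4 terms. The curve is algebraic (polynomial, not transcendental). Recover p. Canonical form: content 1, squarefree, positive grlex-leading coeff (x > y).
1. The degree is 2 — the shape is more complex than any degree-1 curve.
2. Observable constraints: it meets the x-axis at x = 0 (among the integer gridlines); the y-axis gridline crossings are at y ∈ {0, 1}.
3. Putting this together gives p.

x*y - 3*y^2 - 3*x + 3*y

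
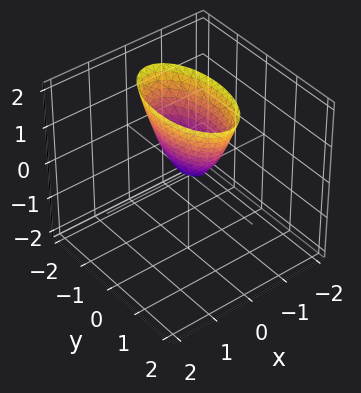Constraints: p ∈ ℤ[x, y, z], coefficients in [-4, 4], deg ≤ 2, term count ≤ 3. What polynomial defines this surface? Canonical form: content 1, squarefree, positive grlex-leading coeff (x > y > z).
3*x^2 + y^2 - z

(a) deg p = 2. A paraboloid; a quadric.
(b) Symmetries: mirror symmetry y ↦ −y ⇒ only even powers of y; it's symmetric under x → −x, forcing even powers of x.
(c) From the axis intercepts and sections: it meets the x-axis at x = 0 (among the integer gridlines); it crosses the y-axis at the gridline y = 0; one z-axis crossing is at z = 0.
(d) Solving for integer coefficients yields p as stated.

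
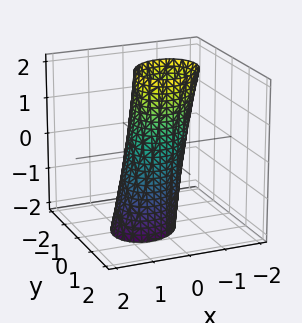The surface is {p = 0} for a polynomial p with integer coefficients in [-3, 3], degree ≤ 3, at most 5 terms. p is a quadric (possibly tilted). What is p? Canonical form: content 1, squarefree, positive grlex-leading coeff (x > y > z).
3*x^2 - x*y + x*z + 3*y^2 - 2

(a) Degree: a generic line meets the surface in up to 2 points, so deg p = 2.
(b) Observable constraints: the surface avoids every integer z-axis point in the box.
(c) Fitting integer coefficients to these (and the overall shape) gives p.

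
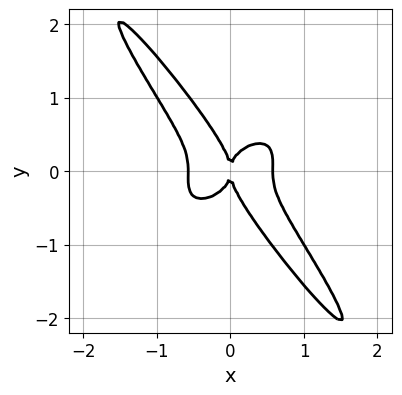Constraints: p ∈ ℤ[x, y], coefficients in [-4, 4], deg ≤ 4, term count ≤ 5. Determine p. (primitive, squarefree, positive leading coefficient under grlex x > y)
3*x^4 - x^2*y^2 + 3*x*y^3 + 2*y^4 - x^2

First, deg p = 4. The shape is more complex than any degree-3 curve.
Next, from the visible intercepts: it meets the x-axis at x = 0 (among the integer gridlines); one y-axis crossing is at y = 0.
Finally, assembling these constraints gives the stated polynomial.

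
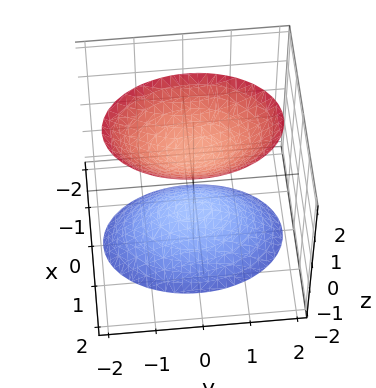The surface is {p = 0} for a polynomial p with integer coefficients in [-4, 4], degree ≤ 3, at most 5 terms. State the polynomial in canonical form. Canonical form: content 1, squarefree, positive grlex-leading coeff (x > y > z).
The picture has 2 separate pieces.
The degree is 2 — two separate bowl-shaped sheets opening away from each other; a quadric.
Symmetries: mirror symmetry z ↦ −z ⇒ only even powers of z; it's symmetric under y → −y, forcing even powers of y; it's symmetric under x → −x, forcing even powers of x.
Observable constraints: it misses every integer gridline on the y-axis; the z-axis gridline crossings are at z ∈ {-1, 1}; no x-intercept at any integer in the box.
Assembling these constraints gives the stated polynomial.

2*x^2 + y^2 - z^2 + 1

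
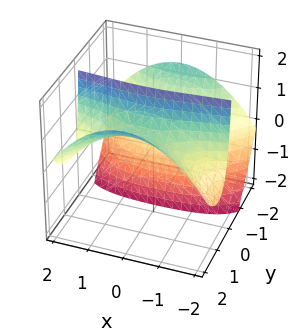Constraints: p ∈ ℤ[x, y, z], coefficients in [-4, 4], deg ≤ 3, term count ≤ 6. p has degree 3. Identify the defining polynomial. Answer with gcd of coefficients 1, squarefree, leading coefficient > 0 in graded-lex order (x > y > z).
(a) I count 2 distinct pieces. Treating them together as one polynomial.
(b) The degree is 3 — no degree-2 surface has this shape.
(c) Reading off the gridlines: the surface avoids every integer x-axis point in the box; it misses every integer gridline on the z-axis.
(d) Putting this together gives p.

x^2*y - y^3 + 3*y*z - 2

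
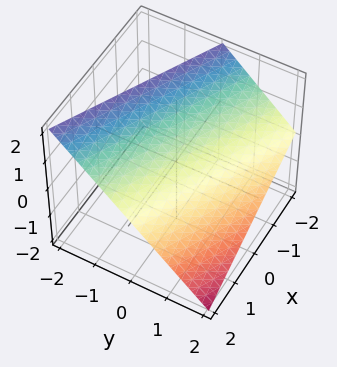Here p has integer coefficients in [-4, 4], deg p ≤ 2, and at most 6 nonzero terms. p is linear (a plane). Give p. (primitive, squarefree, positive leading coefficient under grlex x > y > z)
First, deg p = 1. The surface is flat (a plane).
Then, reading off the gridlines: it meets the z-axis at z = 1 (among the integer gridlines); it crosses the y-axis at the gridline y = 1.
Finally, together with the visible shape, these determine p as stated. Check: (2, 0, 0) on the x-axis lies on the surface, and p(2, 0, 0) = 0. ✓

x + 2*y + 2*z - 2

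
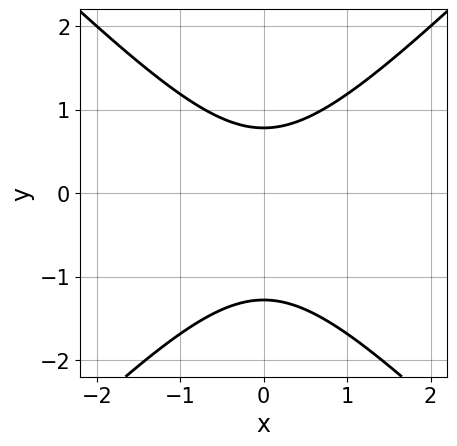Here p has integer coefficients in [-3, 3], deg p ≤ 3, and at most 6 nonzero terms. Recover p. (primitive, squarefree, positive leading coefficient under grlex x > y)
1. The degree is 2 — the shape is more complex than any degree-1 curve.
2. Symmetries: mirror symmetry x ↦ −x ⇒ only even powers of x.
3. From the visible intercepts: no x-intercept at any integer in the box.
4. These observations pin down the coefficients.

2*x^2 - 2*y^2 - y + 2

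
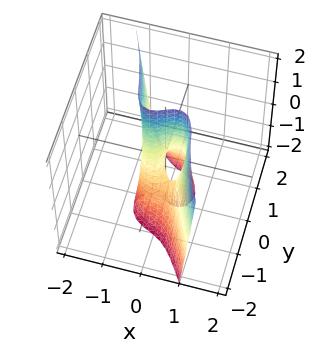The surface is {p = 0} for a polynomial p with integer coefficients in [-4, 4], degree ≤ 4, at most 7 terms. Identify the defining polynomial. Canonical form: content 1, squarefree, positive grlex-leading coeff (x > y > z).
3*x^3 + 3*x*y^2 + 2*y^3 + y*z - x

1. The degree is 3 — a generic line meets the surface in up to 3 points.
2. Reading off the gridlines: every point of the z-axis in the box is on the surface; it meets the y-axis at y = 0 (among the integer gridlines).
3. Fitting integer coefficients to these (and the overall shape) gives p.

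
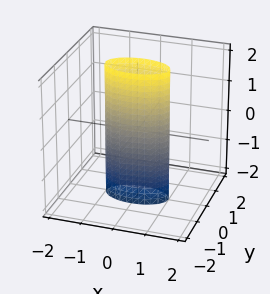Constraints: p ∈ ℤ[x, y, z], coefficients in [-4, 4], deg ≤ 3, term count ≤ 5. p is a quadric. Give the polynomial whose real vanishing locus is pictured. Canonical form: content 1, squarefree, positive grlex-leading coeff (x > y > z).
x^2 + 3*y^2 - 1

1. deg p = 2. A cylinder; a quadric.
2. Symmetries: mirror symmetry z ↦ −z ⇒ only even powers of z; mirror symmetry x ↦ −x ⇒ only even powers of x; it's symmetric under y → −y, forcing even powers of y.
3. Observable constraints: the x-axis gridline crossings are at x ∈ {-1, 1}; no z-intercept at any integer in the box.
4. Putting this together gives p.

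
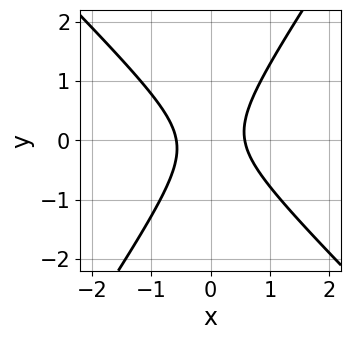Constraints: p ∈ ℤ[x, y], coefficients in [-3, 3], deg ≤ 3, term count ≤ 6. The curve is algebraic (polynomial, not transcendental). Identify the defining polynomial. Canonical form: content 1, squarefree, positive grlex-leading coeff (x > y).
First, the degree is 2 — a generic line meets the curve in up to 2 points.
Next, from the visible intercepts: no y-intercept at any integer in the box.
Finally, these observations pin down the coefficients.

3*x^2 + x*y - 2*y^2 - 1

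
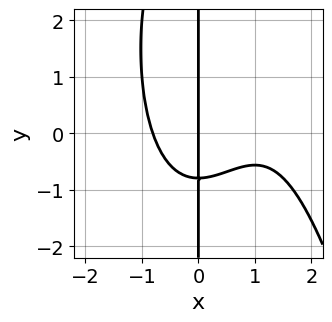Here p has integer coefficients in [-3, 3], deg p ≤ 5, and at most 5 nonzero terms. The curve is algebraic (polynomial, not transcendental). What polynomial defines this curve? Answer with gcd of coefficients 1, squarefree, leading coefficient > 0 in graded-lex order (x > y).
(a) Degree: no degree-3 curve has this shape, so deg p = 4.
(b) Against the integer gridlines: it crosses the x-axis at the gridline x = 0; every point of the y-axis in the box is on the curve.
(c) These observations pin down the coefficients.

2*x^4 - 3*x^3 - x*y^2 + 3*x*y + 3*x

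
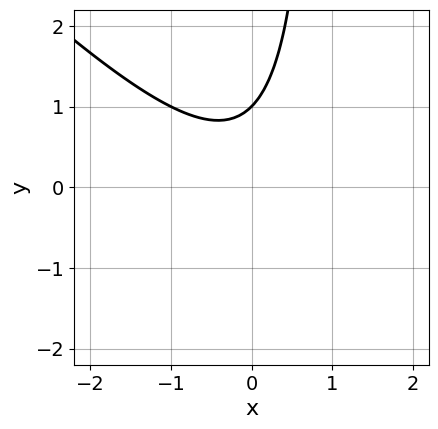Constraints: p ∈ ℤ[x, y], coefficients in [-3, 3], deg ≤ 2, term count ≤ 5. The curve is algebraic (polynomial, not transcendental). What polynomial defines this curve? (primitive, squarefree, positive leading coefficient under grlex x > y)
x^2 + x*y - y + 1

First, degree: a generic line meets the curve in up to 2 points, so deg p = 2.
Then, from the axis intercepts and sections: one y-axis crossing is at y = 1; the curve avoids every integer x-axis point in the box.
Finally, together with the visible shape, these determine p as stated.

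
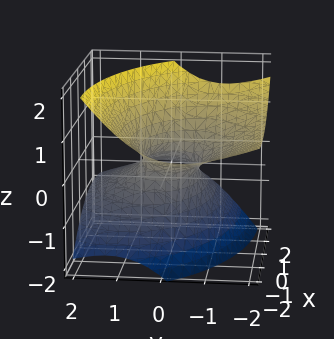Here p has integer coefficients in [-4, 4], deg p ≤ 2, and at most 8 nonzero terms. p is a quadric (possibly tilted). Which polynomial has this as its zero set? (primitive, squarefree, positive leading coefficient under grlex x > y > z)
x^2 + 2*x*z + 2*y^2 + 3*y*z - 3*z^2 - 1

First, degree: the shape is more complex than any degree-1 surface, so deg p = 2.
Then, against the integer gridlines: the surface avoids every integer z-axis point in the box; among the integer gridlines, it crosses the x-axis at x ∈ {-1, 1}.
Finally, assembling these constraints gives the stated polynomial.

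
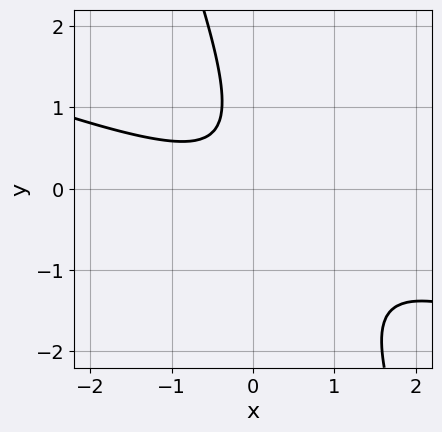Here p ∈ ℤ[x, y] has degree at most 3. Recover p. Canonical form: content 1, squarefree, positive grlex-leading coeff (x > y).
x^2 + 3*x*y + y^2 - y + 1

1. Degree: the shape is more complex than any degree-1 curve, so deg p = 2.
2. Observable constraints: the curve avoids every integer x-axis point in the box; no y-intercept at any integer in the box.
3. Together with the visible shape, these determine p as stated.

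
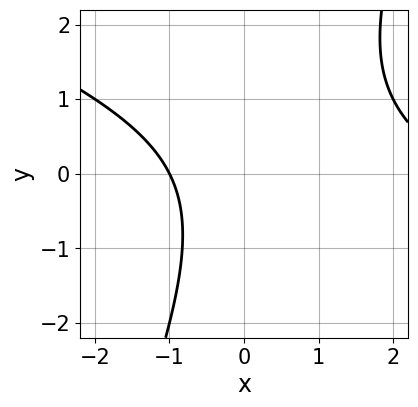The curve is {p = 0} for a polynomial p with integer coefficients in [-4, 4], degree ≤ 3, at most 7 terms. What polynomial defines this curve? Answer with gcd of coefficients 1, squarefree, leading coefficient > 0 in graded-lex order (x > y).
The degree is 2 — no degree-1 curve has this shape.
From the visible intercepts: it meets the x-axis at x = -1 (among the integer gridlines); no y-intercept at any integer in the box.
Putting this together gives p.

x^2 + 2*x*y - y^2 - 2*x - 3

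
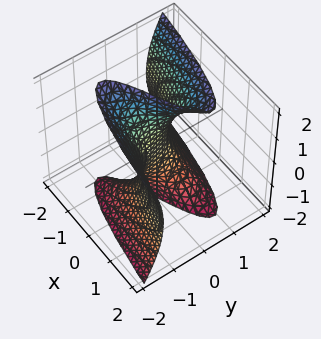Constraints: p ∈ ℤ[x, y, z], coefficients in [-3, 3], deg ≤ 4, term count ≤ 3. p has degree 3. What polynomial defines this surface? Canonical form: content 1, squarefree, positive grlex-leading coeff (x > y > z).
2*y^3 - y*z^2 + 2*x

(a) The degree is 3 — no degree-2 surface has this shape.
(b) Checking where it meets the axes: it crosses the y-axis at the gridline y = 0; it crosses the x-axis at the gridline x = 0.
(c) Putting this together gives p. Check: (0, 0, 1) on the z-axis lies on the surface, and p(0, 0, 1) = 0. ✓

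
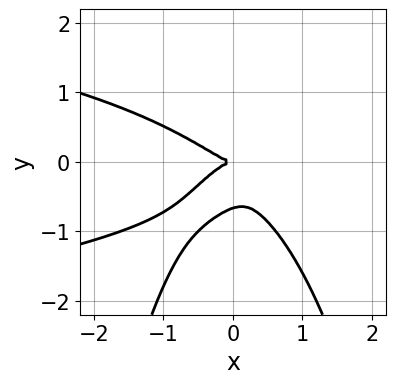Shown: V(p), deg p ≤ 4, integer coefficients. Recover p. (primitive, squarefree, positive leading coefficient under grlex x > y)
3*x^2*y^2 + 2*x^3 - x*y^2 + 3*y^3 + 2*y^2

1. deg p = 4.
2. Checking where it meets the axes: it crosses the x-axis at the gridline x = 0; it meets the y-axis at y = 0 (among the integer gridlines).
3. Assembling these constraints gives the stated polynomial.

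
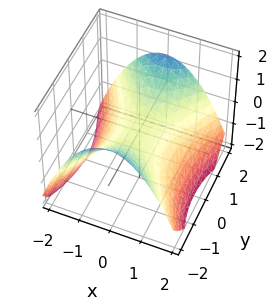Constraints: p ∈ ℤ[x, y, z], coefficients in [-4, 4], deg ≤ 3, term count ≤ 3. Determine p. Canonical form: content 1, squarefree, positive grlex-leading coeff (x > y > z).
1. deg p = 2.
2. Symmetries: the x ↦ −x reflection is a symmetry, so x appears only in even powers; the y ↦ −y reflection is a symmetry, so y appears only in even powers.
3. Reading off the gridlines: it crosses the x-axis at the gridline x = 0; it crosses the z-axis at the gridline z = 0; it crosses the y-axis at the gridline y = 0.
4. Fitting integer coefficients to these (and the overall shape) gives p.

2*x^2 - y^2 + 3*z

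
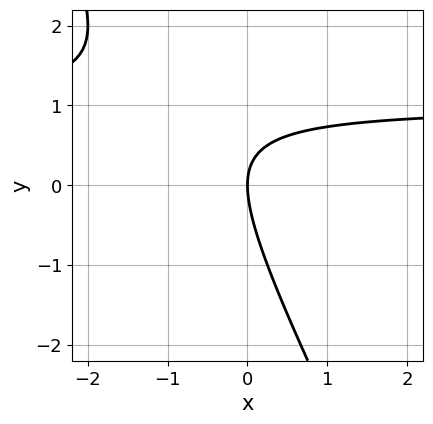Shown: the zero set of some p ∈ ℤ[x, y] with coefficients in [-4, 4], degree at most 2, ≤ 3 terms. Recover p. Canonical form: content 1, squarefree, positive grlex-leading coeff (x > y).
2*x*y + y^2 - 2*x

First, the degree is 2 — a generic line meets the curve in up to 2 points.
Then, against the integer gridlines: it meets the y-axis at y = 0 (among the integer gridlines); one x-axis crossing is at x = 0.
Finally, fitting integer coefficients to these (and the overall shape) gives p.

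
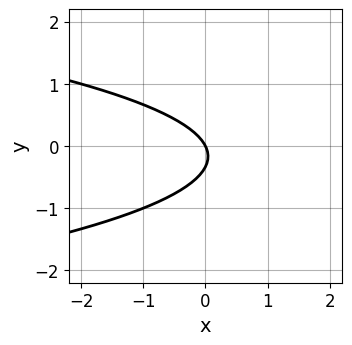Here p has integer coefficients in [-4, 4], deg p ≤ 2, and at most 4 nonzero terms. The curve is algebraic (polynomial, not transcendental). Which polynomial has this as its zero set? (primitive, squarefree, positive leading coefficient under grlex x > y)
1. deg p = 2. No degree-1 curve has this shape.
2. Reading off the gridlines: one x-axis crossing is at x = 0; it crosses the y-axis at the gridline y = 0.
3. The integer polynomial consistent with all of this is the stated p.

3*y^2 + 2*x + y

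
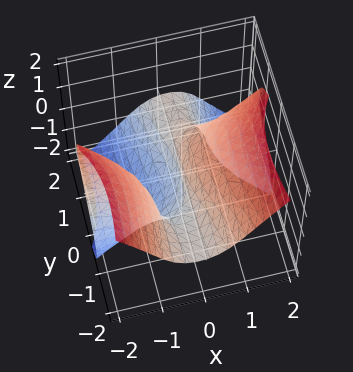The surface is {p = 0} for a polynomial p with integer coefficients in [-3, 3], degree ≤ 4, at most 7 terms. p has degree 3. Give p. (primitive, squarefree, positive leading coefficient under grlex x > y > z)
3*x^2*y - 3*x^2*z + 2*y^2*z + 3*z^3 - 2*x

Degree: a generic line meets the surface in up to 3 points, so deg p = 3.
Against the integer gridlines: it meets the z-axis at z = 0 (among the integer gridlines); it crosses the x-axis at the gridline x = 0.
Solving for integer coefficients yields p as stated.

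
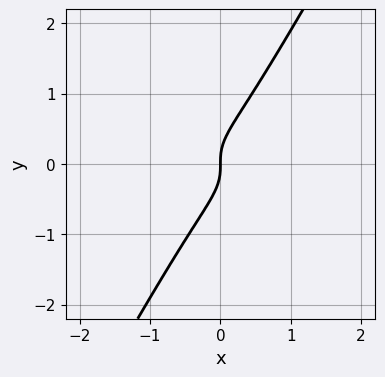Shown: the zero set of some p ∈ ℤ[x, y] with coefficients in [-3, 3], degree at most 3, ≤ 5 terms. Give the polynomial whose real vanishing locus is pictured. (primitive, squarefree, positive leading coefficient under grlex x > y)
x^2*y + 3*x*y^2 - 2*y^3 + x

First, the degree is 3 — a generic line meets the curve in up to 3 points.
Then, observable constraints: it meets the y-axis at y = 0 (among the integer gridlines); it crosses the x-axis at the gridline x = 0.
Finally, matching integer coefficients to the picture gives p.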